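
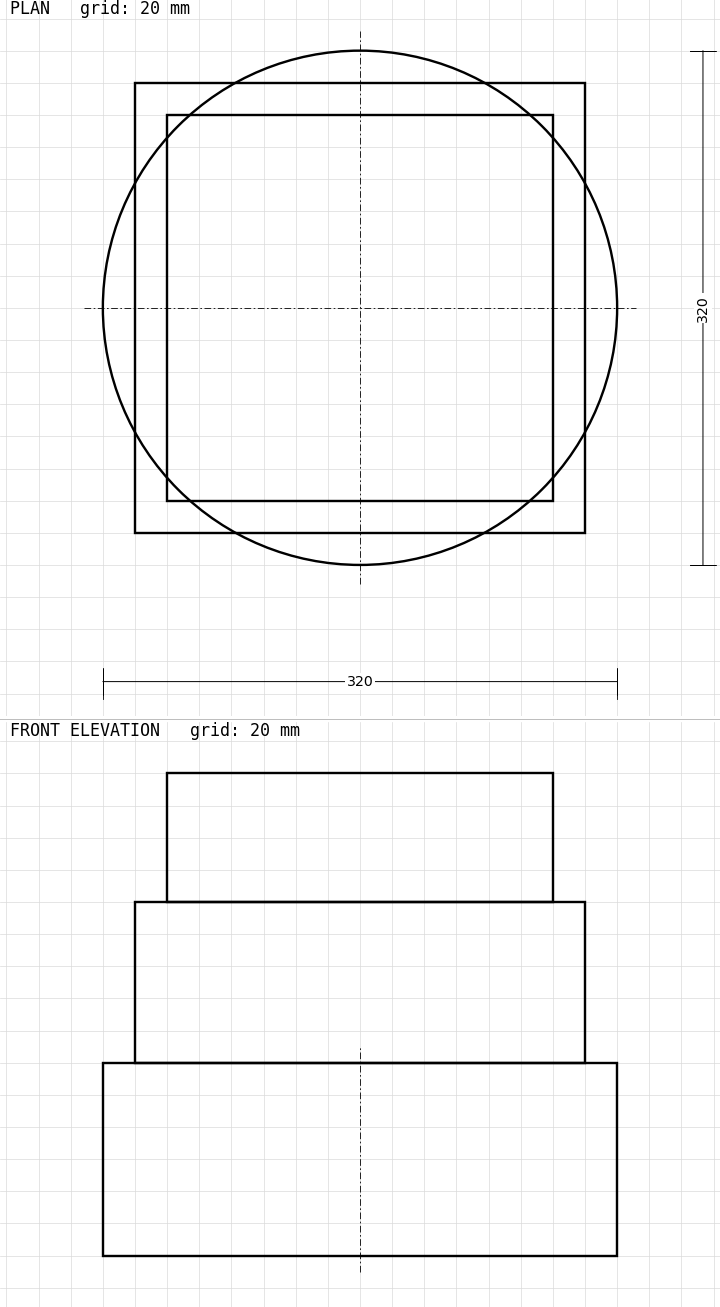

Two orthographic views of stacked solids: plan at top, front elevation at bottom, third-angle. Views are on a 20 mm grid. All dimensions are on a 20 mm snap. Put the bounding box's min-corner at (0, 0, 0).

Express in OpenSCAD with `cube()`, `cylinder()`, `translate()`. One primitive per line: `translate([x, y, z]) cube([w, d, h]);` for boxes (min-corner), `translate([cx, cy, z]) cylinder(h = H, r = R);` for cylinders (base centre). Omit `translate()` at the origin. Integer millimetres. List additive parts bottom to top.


translate([160, 160, 0]) cylinder(h = 120, r = 160);
translate([20, 20, 120]) cube([280, 280, 100]);
translate([40, 40, 220]) cube([240, 240, 80]);


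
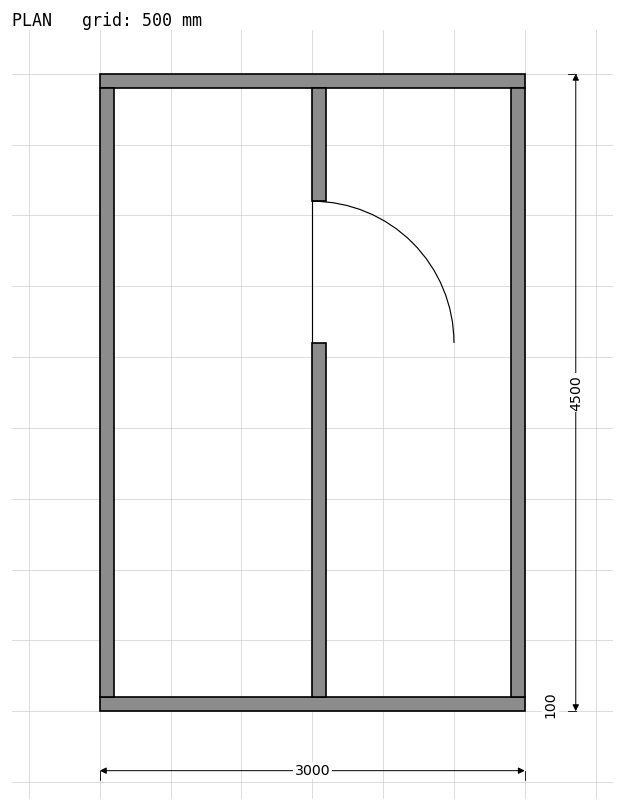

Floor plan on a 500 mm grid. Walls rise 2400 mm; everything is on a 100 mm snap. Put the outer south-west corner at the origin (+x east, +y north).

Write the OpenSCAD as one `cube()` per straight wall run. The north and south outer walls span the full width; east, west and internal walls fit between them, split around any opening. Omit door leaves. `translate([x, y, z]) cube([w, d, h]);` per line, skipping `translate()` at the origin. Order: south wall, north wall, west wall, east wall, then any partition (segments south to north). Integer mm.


cube([3000, 100, 2400]);
translate([0, 4400, 0]) cube([3000, 100, 2400]);
translate([0, 100, 0]) cube([100, 4300, 2400]);
translate([2900, 100, 0]) cube([100, 4300, 2400]);
translate([1500, 100, 0]) cube([100, 2500, 2400]);
translate([1500, 3600, 0]) cube([100, 800, 2400]);


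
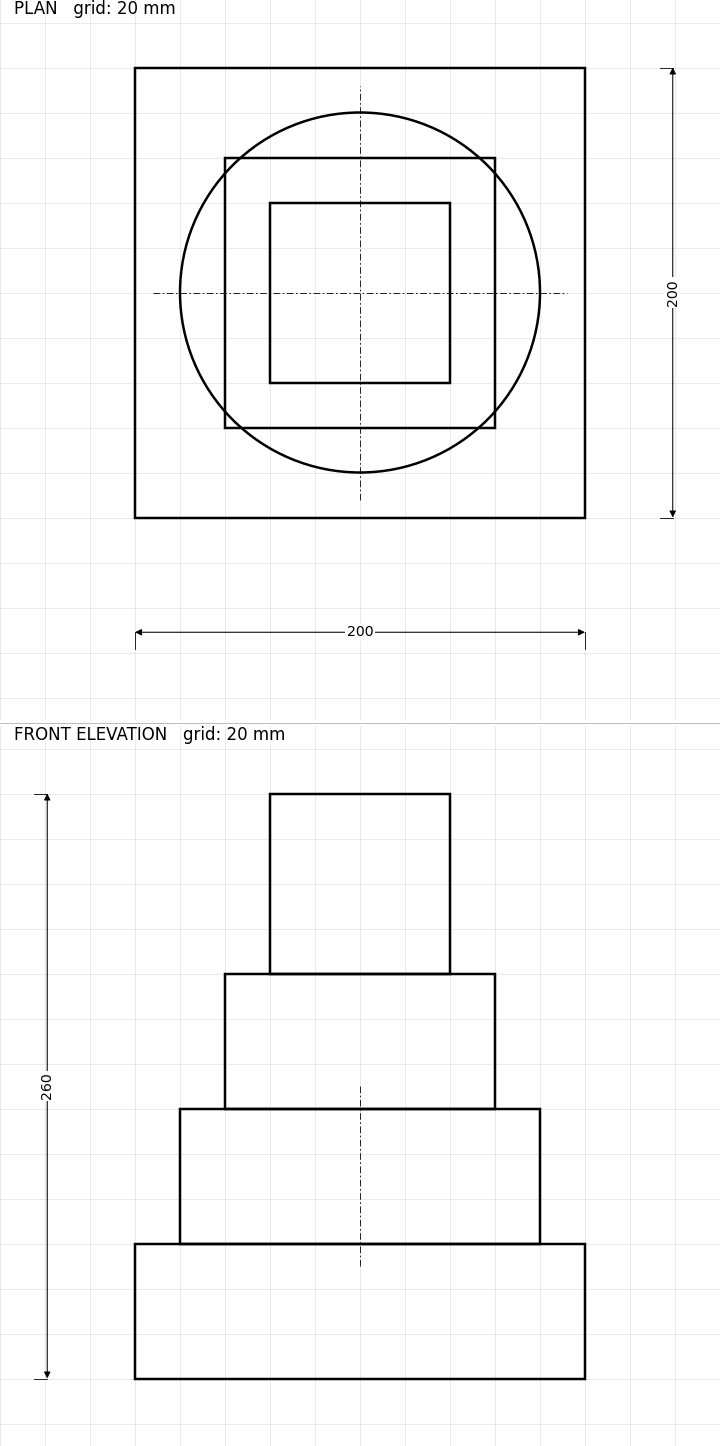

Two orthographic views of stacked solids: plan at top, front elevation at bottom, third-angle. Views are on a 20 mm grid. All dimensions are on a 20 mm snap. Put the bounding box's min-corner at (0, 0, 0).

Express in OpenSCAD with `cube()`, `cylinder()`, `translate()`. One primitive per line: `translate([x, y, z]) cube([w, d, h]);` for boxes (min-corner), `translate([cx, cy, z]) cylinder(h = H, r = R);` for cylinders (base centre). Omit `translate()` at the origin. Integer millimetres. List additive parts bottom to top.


cube([200, 200, 60]);
translate([100, 100, 60]) cylinder(h = 60, r = 80);
translate([40, 40, 120]) cube([120, 120, 60]);
translate([60, 60, 180]) cube([80, 80, 80]);


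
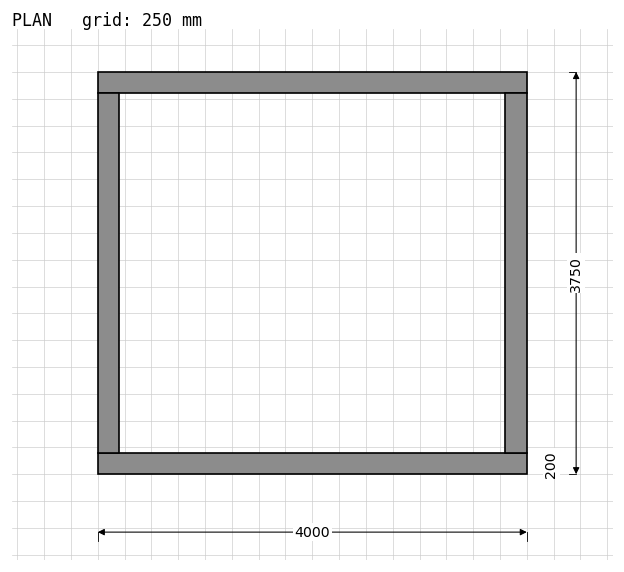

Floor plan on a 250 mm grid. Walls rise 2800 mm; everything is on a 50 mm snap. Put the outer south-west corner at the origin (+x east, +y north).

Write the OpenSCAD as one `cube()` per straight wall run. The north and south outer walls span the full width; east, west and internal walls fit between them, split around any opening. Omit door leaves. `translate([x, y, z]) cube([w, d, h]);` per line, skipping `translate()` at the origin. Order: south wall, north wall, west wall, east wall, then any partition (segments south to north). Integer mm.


cube([4000, 200, 2800]);
translate([0, 3550, 0]) cube([4000, 200, 2800]);
translate([0, 200, 0]) cube([200, 3350, 2800]);
translate([3800, 200, 0]) cube([200, 3350, 2800]);


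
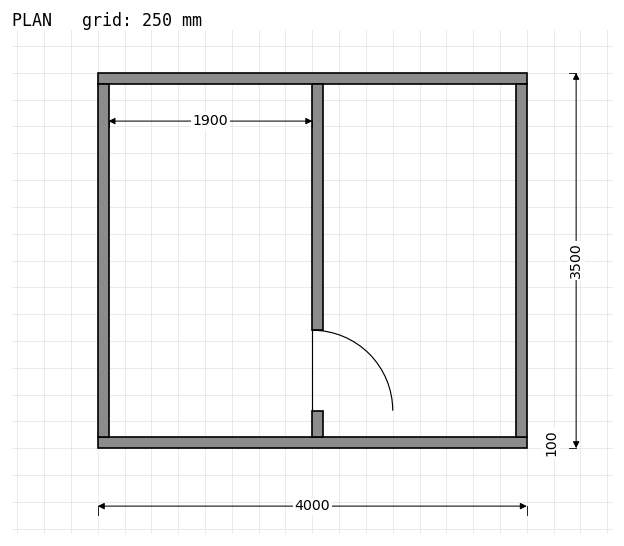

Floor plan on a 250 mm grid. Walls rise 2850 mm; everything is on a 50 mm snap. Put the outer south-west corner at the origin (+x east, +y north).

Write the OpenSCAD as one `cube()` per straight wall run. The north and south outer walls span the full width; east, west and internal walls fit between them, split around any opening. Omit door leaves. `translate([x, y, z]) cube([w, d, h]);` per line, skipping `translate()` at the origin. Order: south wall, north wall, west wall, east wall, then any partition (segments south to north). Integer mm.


cube([4000, 100, 2850]);
translate([0, 3400, 0]) cube([4000, 100, 2850]);
translate([0, 100, 0]) cube([100, 3300, 2850]);
translate([3900, 100, 0]) cube([100, 3300, 2850]);
translate([2000, 100, 0]) cube([100, 250, 2850]);
translate([2000, 1100, 0]) cube([100, 2300, 2850]);


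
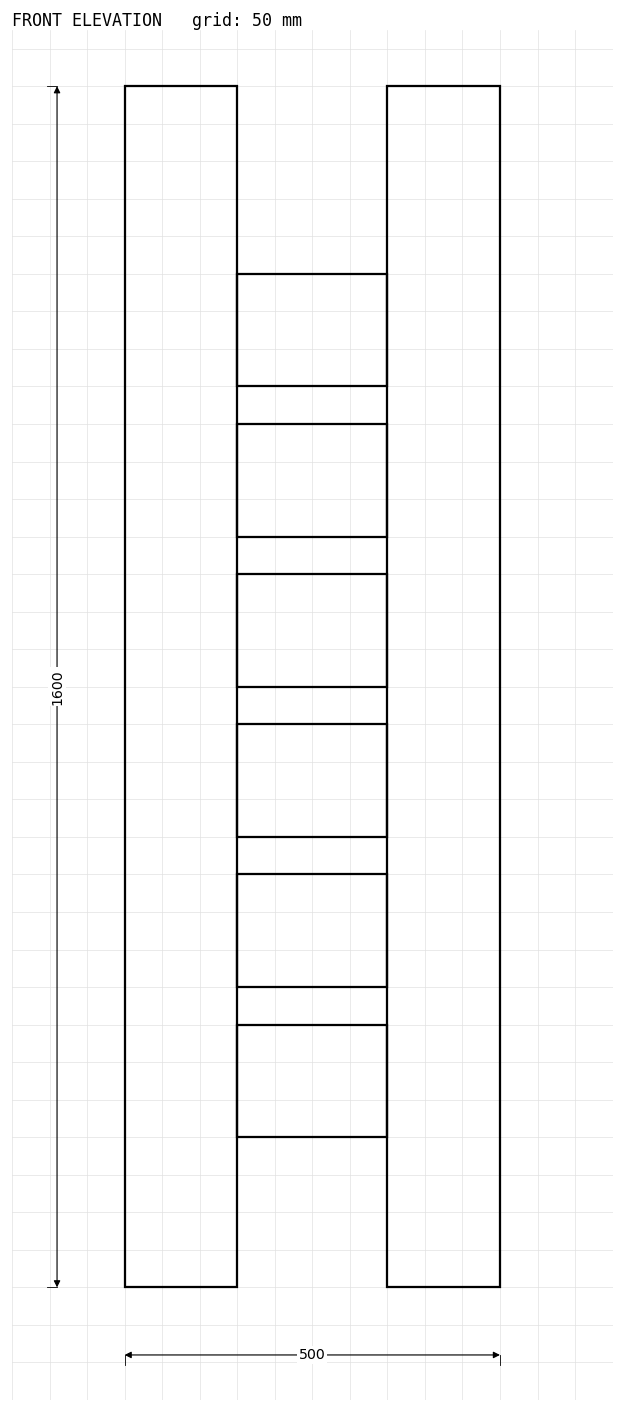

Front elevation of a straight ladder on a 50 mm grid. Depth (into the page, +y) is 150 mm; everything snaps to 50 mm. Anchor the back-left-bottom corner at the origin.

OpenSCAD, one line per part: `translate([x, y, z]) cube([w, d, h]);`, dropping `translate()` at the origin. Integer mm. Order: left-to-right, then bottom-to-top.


cube([150, 150, 1600]);
translate([150, 0, 200]) cube([200, 150, 150]);
translate([150, 0, 400]) cube([200, 150, 150]);
translate([150, 0, 600]) cube([200, 150, 150]);
translate([150, 0, 800]) cube([200, 150, 150]);
translate([150, 0, 1000]) cube([200, 150, 150]);
translate([150, 0, 1200]) cube([200, 150, 150]);
translate([350, 0, 0]) cube([150, 150, 1600]);


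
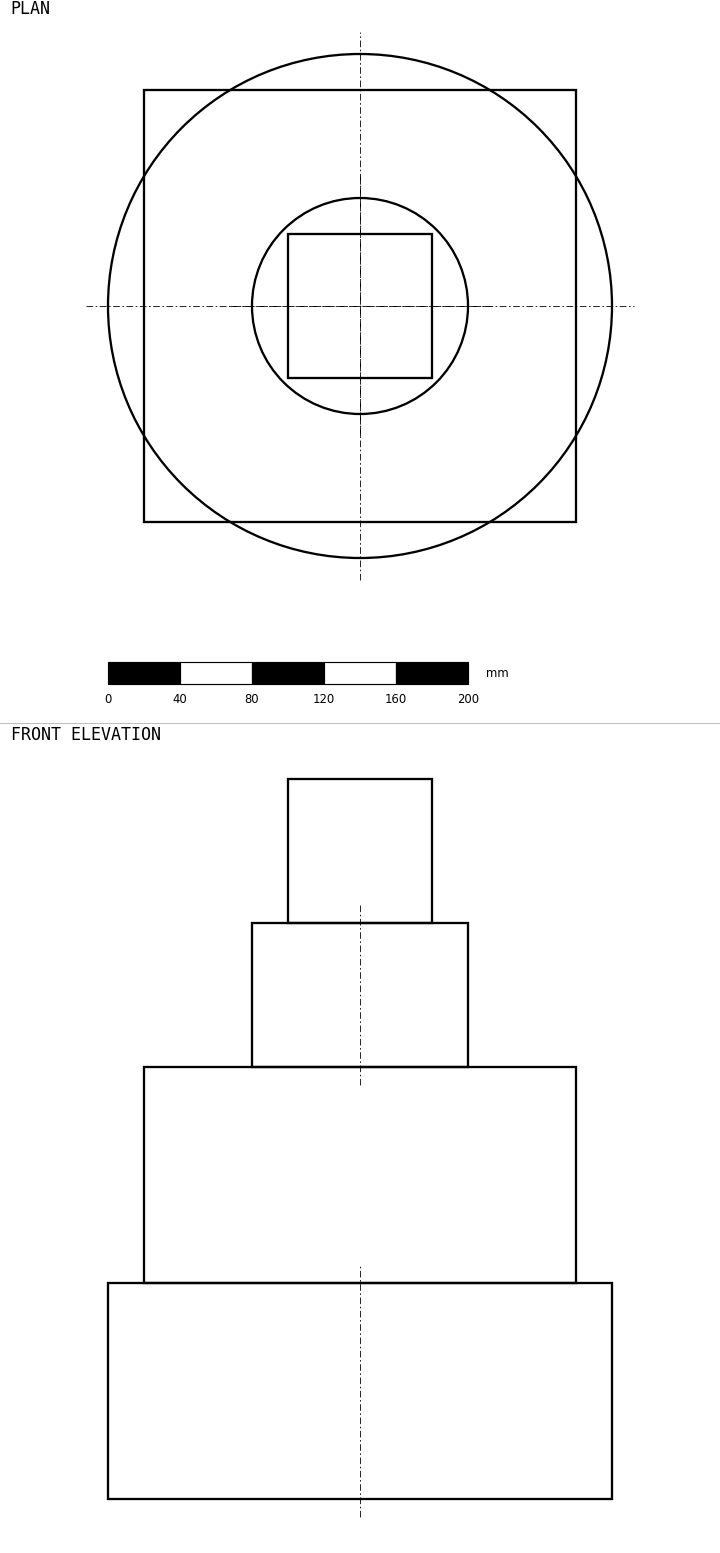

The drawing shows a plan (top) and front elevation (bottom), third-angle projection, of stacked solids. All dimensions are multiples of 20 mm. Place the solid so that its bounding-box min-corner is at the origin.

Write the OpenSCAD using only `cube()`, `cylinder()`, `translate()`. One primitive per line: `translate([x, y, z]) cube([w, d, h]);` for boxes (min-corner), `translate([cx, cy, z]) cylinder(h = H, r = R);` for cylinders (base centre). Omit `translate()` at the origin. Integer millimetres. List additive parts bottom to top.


translate([140, 140, 0]) cylinder(h = 120, r = 140);
translate([20, 20, 120]) cube([240, 240, 120]);
translate([140, 140, 240]) cylinder(h = 80, r = 60);
translate([100, 100, 320]) cube([80, 80, 80]);


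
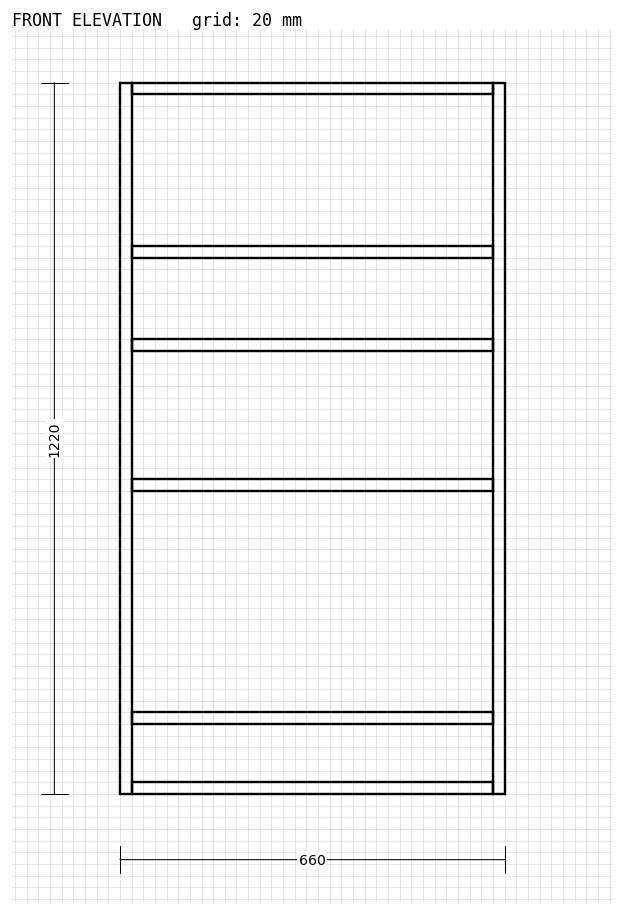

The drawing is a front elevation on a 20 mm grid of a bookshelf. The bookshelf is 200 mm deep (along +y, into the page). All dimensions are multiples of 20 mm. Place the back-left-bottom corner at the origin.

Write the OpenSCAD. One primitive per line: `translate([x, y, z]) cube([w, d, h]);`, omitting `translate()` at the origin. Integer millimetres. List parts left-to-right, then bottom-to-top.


cube([20, 200, 1220]);
translate([20, 0, 0]) cube([620, 200, 20]);
translate([20, 0, 120]) cube([620, 200, 20]);
translate([20, 0, 520]) cube([620, 200, 20]);
translate([20, 0, 760]) cube([620, 200, 20]);
translate([20, 0, 920]) cube([620, 200, 20]);
translate([20, 0, 1200]) cube([620, 200, 20]);
translate([640, 0, 0]) cube([20, 200, 1220]);


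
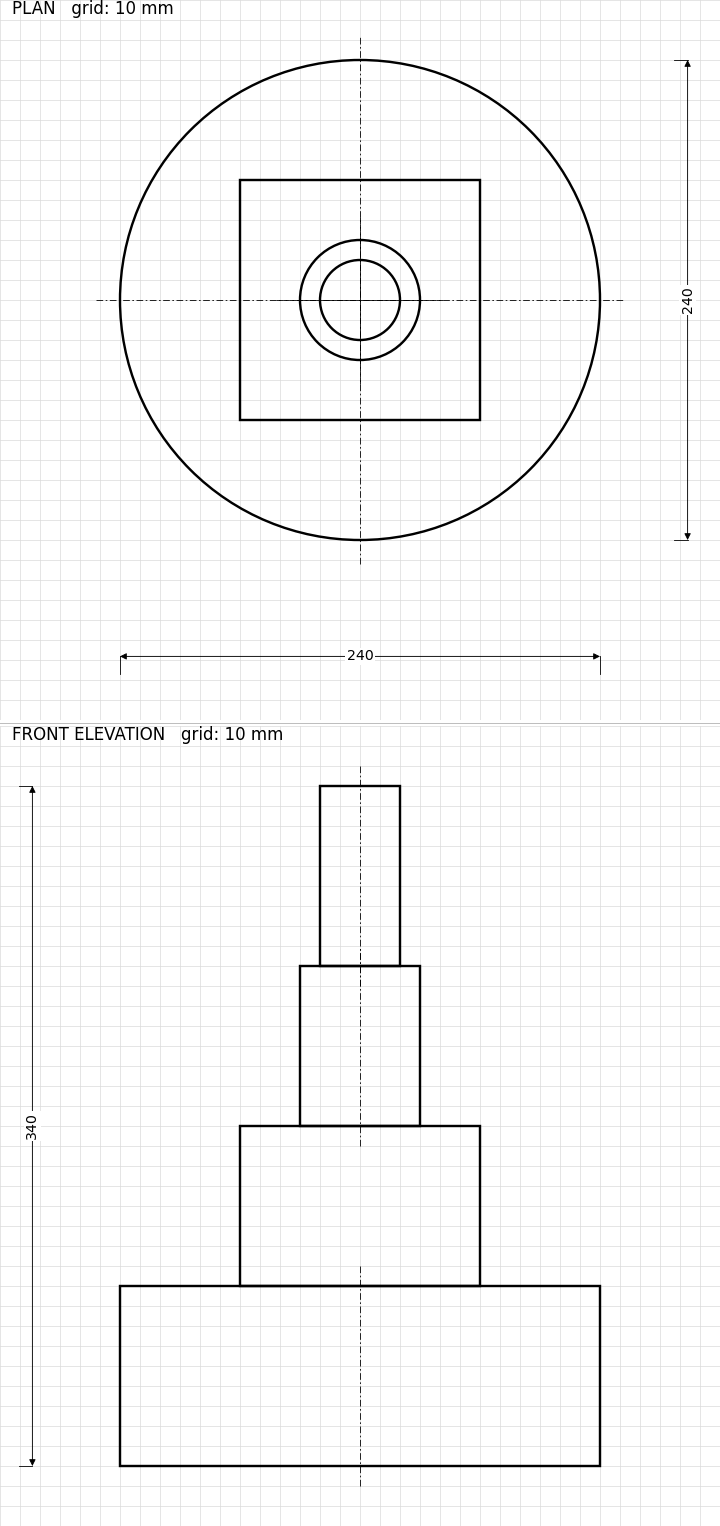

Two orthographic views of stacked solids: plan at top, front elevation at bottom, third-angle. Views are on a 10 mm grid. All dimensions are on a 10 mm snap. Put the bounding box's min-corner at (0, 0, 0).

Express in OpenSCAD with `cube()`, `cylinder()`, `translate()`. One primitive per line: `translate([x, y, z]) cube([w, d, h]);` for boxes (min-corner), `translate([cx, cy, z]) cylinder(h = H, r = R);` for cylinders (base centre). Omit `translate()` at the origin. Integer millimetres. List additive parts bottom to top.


translate([120, 120, 0]) cylinder(h = 90, r = 120);
translate([60, 60, 90]) cube([120, 120, 80]);
translate([120, 120, 170]) cylinder(h = 80, r = 30);
translate([120, 120, 250]) cylinder(h = 90, r = 20);


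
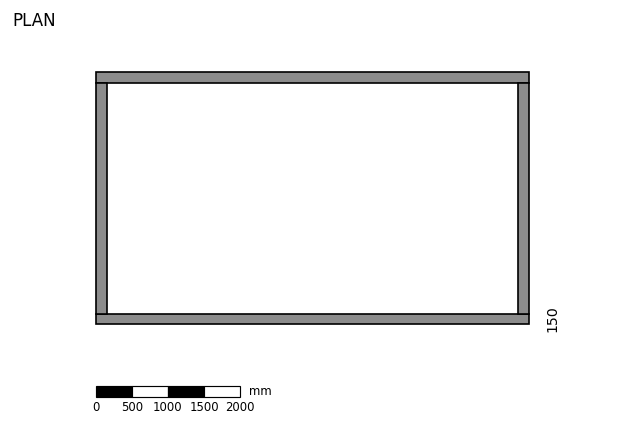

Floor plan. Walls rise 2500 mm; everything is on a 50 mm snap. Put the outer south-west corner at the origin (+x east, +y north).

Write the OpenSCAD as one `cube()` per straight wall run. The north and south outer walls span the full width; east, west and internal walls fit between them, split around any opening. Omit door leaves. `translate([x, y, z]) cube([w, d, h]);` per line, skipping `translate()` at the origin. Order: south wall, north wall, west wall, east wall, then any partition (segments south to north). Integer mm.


cube([6000, 150, 2500]);
translate([0, 3350, 0]) cube([6000, 150, 2500]);
translate([0, 150, 0]) cube([150, 3200, 2500]);
translate([5850, 150, 0]) cube([150, 3200, 2500]);


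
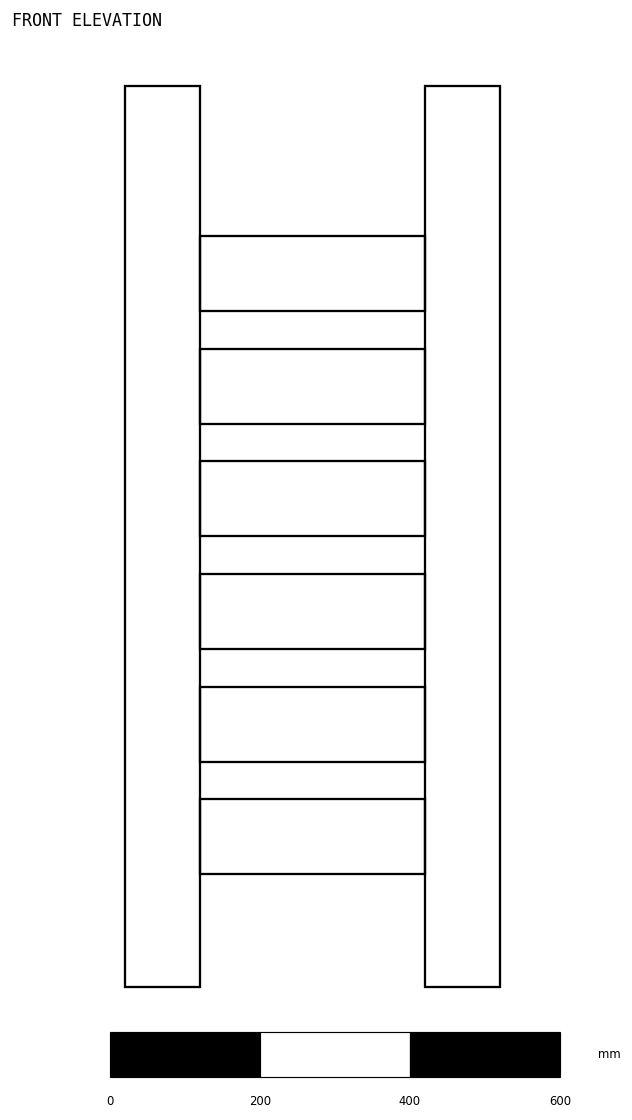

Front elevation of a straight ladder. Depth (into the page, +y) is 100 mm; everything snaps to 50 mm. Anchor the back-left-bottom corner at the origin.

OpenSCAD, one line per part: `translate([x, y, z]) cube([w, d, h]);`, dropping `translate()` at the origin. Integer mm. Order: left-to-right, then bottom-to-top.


cube([100, 100, 1200]);
translate([100, 0, 150]) cube([300, 100, 100]);
translate([100, 0, 300]) cube([300, 100, 100]);
translate([100, 0, 450]) cube([300, 100, 100]);
translate([100, 0, 600]) cube([300, 100, 100]);
translate([100, 0, 750]) cube([300, 100, 100]);
translate([100, 0, 900]) cube([300, 100, 100]);
translate([400, 0, 0]) cube([100, 100, 1200]);


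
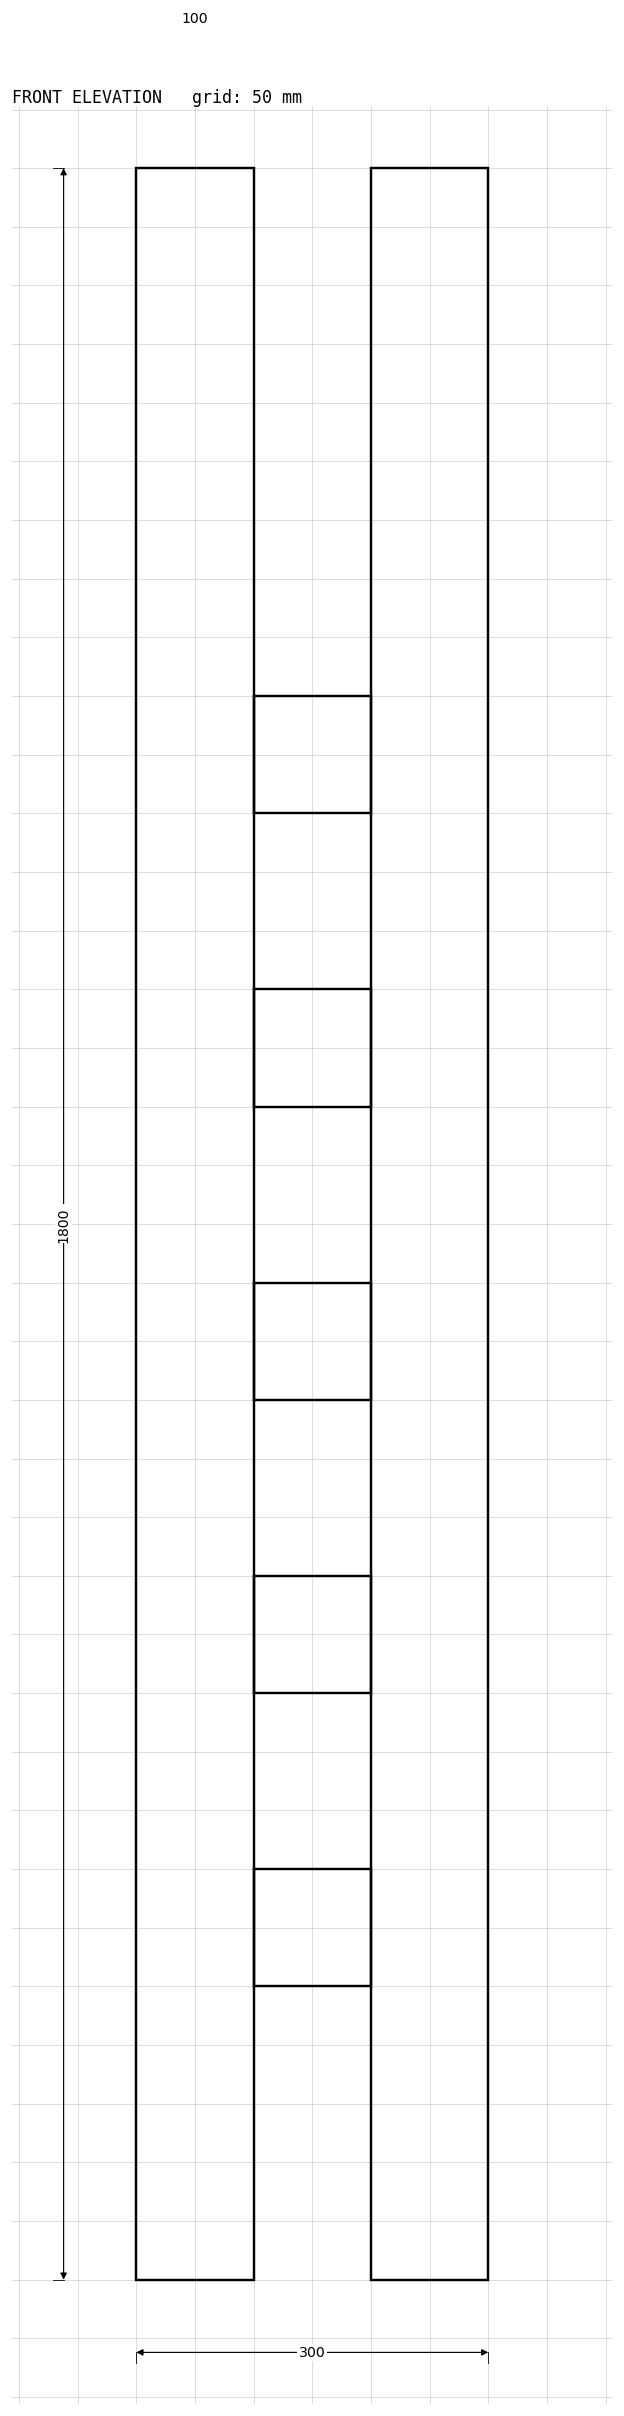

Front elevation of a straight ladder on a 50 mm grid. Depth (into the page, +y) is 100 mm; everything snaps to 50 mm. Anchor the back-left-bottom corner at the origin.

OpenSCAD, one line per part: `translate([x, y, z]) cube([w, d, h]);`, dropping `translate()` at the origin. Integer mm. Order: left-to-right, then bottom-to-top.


cube([100, 100, 1800]);
translate([100, 0, 250]) cube([100, 100, 100]);
translate([100, 0, 500]) cube([100, 100, 100]);
translate([100, 0, 750]) cube([100, 100, 100]);
translate([100, 0, 1000]) cube([100, 100, 100]);
translate([100, 0, 1250]) cube([100, 100, 100]);
translate([200, 0, 0]) cube([100, 100, 1800]);


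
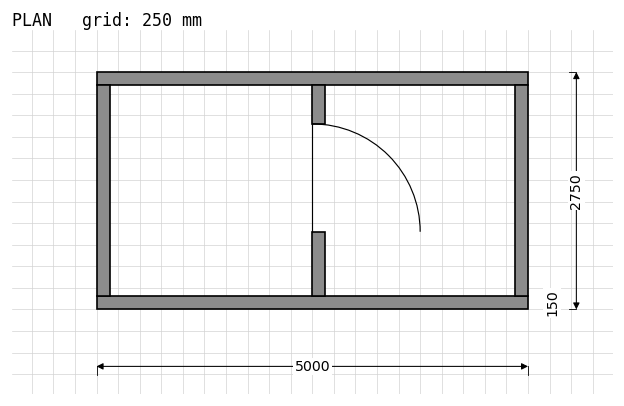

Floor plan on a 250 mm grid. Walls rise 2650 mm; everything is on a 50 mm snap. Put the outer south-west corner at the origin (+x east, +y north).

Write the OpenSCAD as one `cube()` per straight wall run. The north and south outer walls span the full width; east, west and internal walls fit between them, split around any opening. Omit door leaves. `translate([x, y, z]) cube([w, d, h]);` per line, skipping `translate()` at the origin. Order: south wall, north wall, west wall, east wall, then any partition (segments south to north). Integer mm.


cube([5000, 150, 2650]);
translate([0, 2600, 0]) cube([5000, 150, 2650]);
translate([0, 150, 0]) cube([150, 2450, 2650]);
translate([4850, 150, 0]) cube([150, 2450, 2650]);
translate([2500, 150, 0]) cube([150, 750, 2650]);
translate([2500, 2150, 0]) cube([150, 450, 2650]);


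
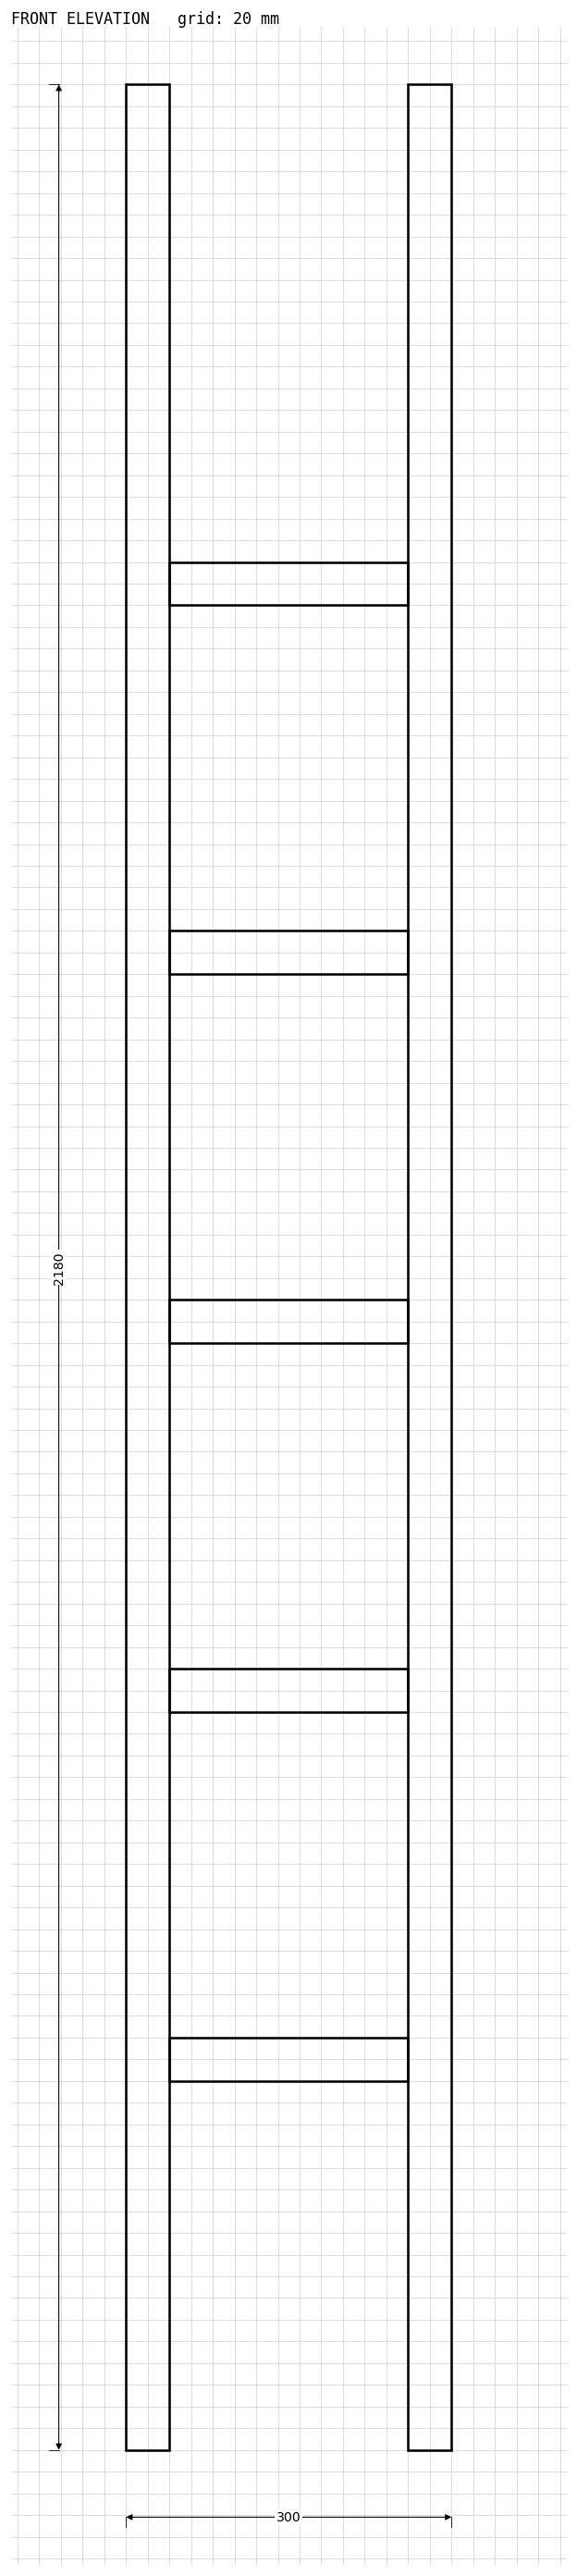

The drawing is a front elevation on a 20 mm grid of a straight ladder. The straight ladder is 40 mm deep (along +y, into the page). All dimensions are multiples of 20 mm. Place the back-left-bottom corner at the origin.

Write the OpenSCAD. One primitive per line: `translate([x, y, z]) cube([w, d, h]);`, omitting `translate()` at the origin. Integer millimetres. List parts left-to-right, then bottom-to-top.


cube([40, 40, 2180]);
translate([40, 0, 340]) cube([220, 40, 40]);
translate([40, 0, 680]) cube([220, 40, 40]);
translate([40, 0, 1020]) cube([220, 40, 40]);
translate([40, 0, 1360]) cube([220, 40, 40]);
translate([40, 0, 1700]) cube([220, 40, 40]);
translate([260, 0, 0]) cube([40, 40, 2180]);


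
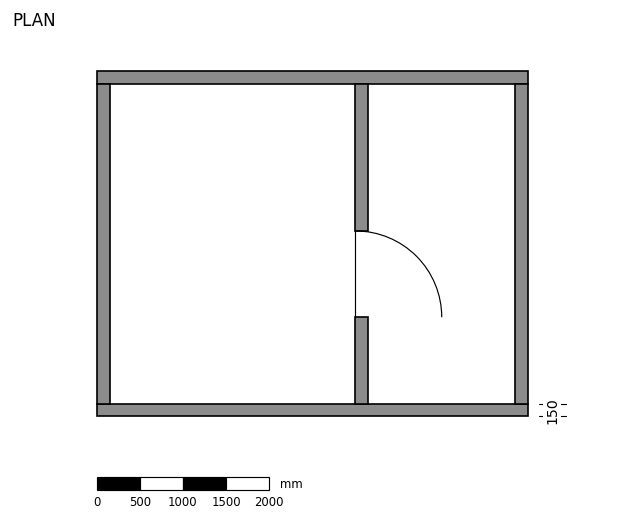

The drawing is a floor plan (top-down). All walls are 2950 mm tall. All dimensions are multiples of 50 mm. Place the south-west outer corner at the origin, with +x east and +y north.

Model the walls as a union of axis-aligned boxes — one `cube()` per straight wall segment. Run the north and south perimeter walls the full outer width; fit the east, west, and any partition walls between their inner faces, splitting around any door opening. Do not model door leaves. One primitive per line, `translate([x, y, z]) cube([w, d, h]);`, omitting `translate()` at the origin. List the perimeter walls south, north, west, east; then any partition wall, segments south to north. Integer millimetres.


cube([5000, 150, 2950]);
translate([0, 3850, 0]) cube([5000, 150, 2950]);
translate([0, 150, 0]) cube([150, 3700, 2950]);
translate([4850, 150, 0]) cube([150, 3700, 2950]);
translate([3000, 150, 0]) cube([150, 1000, 2950]);
translate([3000, 2150, 0]) cube([150, 1700, 2950]);


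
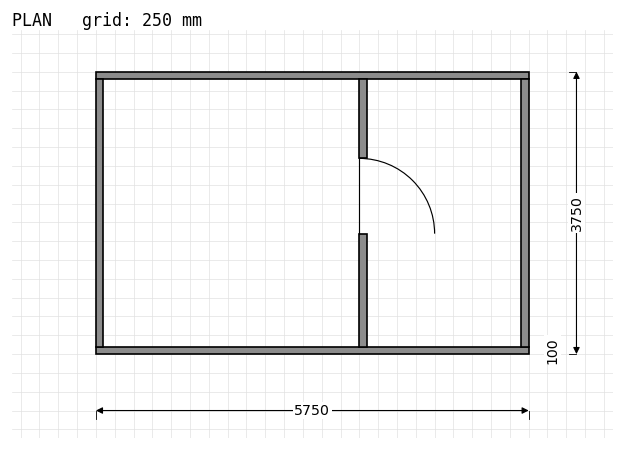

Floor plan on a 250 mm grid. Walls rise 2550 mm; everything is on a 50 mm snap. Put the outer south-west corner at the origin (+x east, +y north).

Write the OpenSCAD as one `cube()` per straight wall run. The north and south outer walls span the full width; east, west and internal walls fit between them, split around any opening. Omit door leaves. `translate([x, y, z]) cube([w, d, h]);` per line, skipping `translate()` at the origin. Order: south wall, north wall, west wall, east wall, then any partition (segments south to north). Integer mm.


cube([5750, 100, 2550]);
translate([0, 3650, 0]) cube([5750, 100, 2550]);
translate([0, 100, 0]) cube([100, 3550, 2550]);
translate([5650, 100, 0]) cube([100, 3550, 2550]);
translate([3500, 100, 0]) cube([100, 1500, 2550]);
translate([3500, 2600, 0]) cube([100, 1050, 2550]);


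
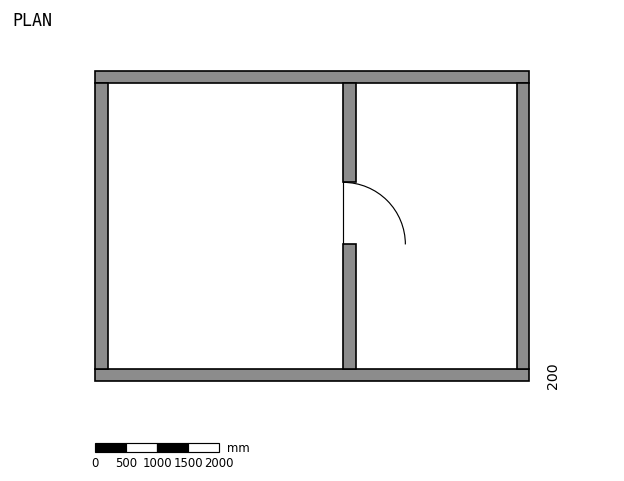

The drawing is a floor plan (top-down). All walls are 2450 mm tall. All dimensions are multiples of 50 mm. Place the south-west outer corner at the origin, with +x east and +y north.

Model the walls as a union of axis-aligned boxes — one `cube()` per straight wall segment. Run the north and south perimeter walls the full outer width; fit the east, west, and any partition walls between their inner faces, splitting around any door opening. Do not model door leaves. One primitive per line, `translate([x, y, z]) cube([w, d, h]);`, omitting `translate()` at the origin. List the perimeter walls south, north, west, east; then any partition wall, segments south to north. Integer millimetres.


cube([7000, 200, 2450]);
translate([0, 4800, 0]) cube([7000, 200, 2450]);
translate([0, 200, 0]) cube([200, 4600, 2450]);
translate([6800, 200, 0]) cube([200, 4600, 2450]);
translate([4000, 200, 0]) cube([200, 2000, 2450]);
translate([4000, 3200, 0]) cube([200, 1600, 2450]);


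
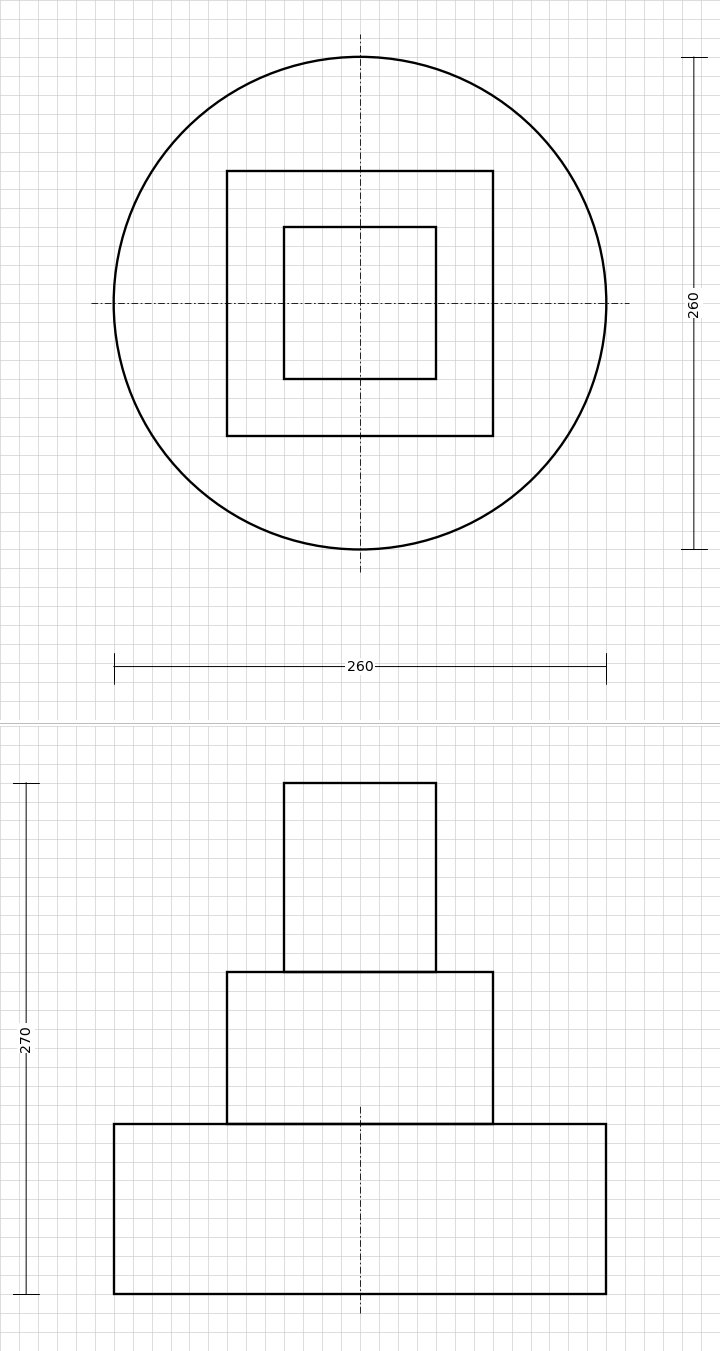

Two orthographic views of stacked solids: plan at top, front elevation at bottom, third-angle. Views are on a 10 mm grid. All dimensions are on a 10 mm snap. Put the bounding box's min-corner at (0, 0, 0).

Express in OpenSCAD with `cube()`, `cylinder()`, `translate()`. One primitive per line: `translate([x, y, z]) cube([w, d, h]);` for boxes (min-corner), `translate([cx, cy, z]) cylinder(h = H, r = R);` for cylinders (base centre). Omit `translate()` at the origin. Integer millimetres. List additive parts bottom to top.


translate([130, 130, 0]) cylinder(h = 90, r = 130);
translate([60, 60, 90]) cube([140, 140, 80]);
translate([90, 90, 170]) cube([80, 80, 100]);


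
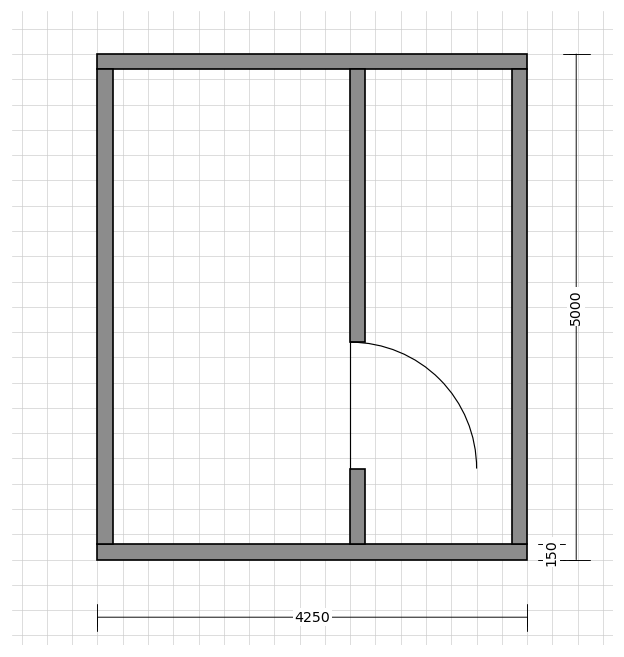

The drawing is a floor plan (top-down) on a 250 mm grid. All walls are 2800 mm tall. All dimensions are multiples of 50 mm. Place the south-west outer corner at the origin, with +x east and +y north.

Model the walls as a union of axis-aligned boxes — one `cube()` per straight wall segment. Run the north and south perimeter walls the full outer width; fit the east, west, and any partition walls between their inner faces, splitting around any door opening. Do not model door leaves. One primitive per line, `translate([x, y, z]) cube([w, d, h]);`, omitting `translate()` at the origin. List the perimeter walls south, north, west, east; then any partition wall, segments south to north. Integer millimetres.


cube([4250, 150, 2800]);
translate([0, 4850, 0]) cube([4250, 150, 2800]);
translate([0, 150, 0]) cube([150, 4700, 2800]);
translate([4100, 150, 0]) cube([150, 4700, 2800]);
translate([2500, 150, 0]) cube([150, 750, 2800]);
translate([2500, 2150, 0]) cube([150, 2700, 2800]);


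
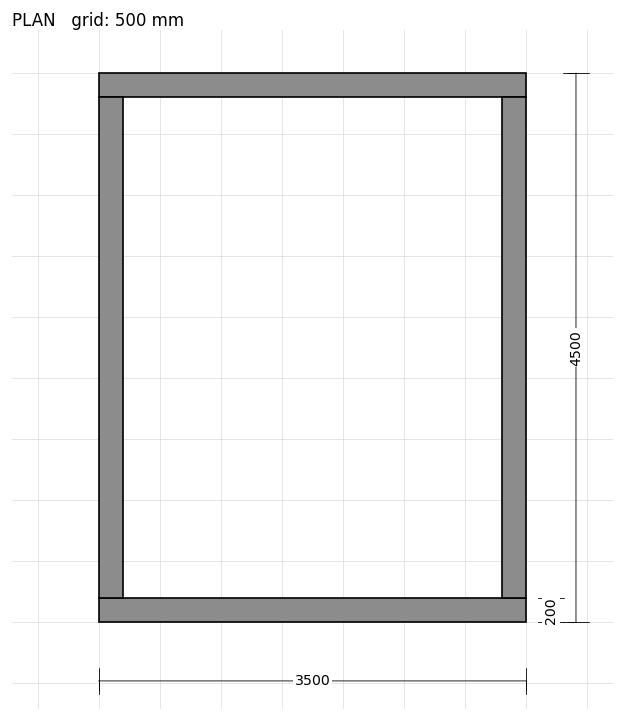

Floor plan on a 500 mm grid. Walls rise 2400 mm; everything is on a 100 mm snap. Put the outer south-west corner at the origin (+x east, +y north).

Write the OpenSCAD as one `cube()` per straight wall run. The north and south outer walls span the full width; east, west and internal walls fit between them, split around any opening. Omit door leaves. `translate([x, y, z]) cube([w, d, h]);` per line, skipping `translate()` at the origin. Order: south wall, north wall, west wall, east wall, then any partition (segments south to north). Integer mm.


cube([3500, 200, 2400]);
translate([0, 4300, 0]) cube([3500, 200, 2400]);
translate([0, 200, 0]) cube([200, 4100, 2400]);
translate([3300, 200, 0]) cube([200, 4100, 2400]);


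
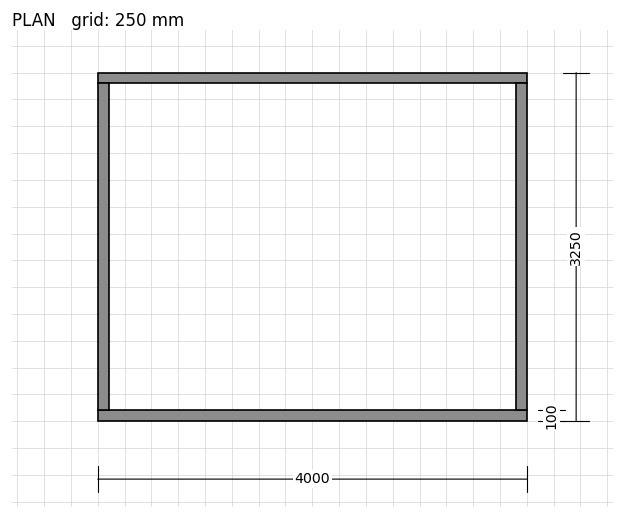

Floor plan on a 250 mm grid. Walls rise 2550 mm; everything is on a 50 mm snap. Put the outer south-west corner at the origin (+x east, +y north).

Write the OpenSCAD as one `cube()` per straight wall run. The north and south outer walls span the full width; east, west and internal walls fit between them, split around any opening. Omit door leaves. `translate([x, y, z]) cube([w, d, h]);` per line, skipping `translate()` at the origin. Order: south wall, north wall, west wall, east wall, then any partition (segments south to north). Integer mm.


cube([4000, 100, 2550]);
translate([0, 3150, 0]) cube([4000, 100, 2550]);
translate([0, 100, 0]) cube([100, 3050, 2550]);
translate([3900, 100, 0]) cube([100, 3050, 2550]);


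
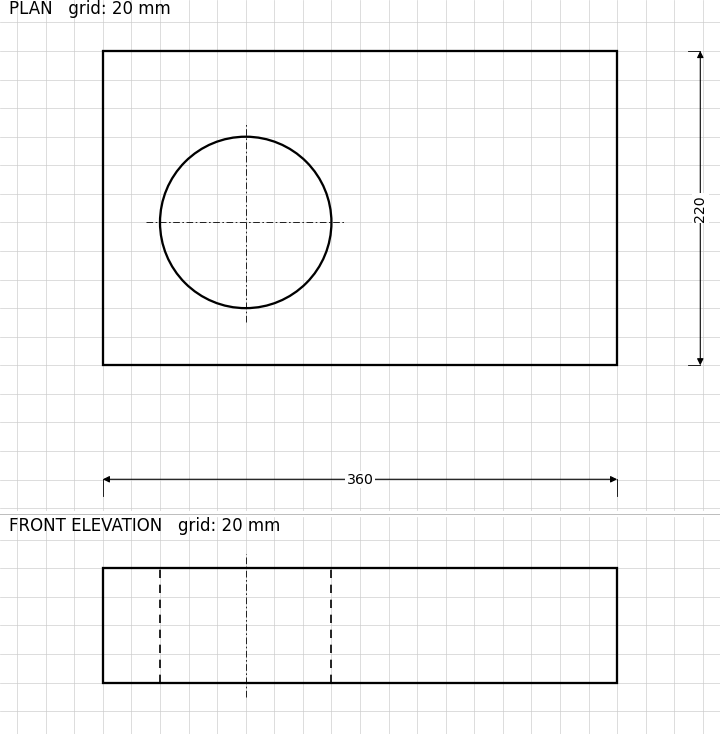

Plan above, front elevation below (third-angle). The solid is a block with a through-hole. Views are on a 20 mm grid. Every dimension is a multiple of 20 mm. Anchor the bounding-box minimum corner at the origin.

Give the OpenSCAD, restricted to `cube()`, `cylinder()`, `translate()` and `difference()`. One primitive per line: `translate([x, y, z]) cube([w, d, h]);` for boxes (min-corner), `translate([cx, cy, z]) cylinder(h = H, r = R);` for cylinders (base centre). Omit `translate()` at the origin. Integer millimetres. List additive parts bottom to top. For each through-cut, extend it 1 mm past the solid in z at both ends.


difference() {
  cube([360, 220, 80]);
  translate([100, 100, -1]) cylinder(h = 82, r = 60);
}


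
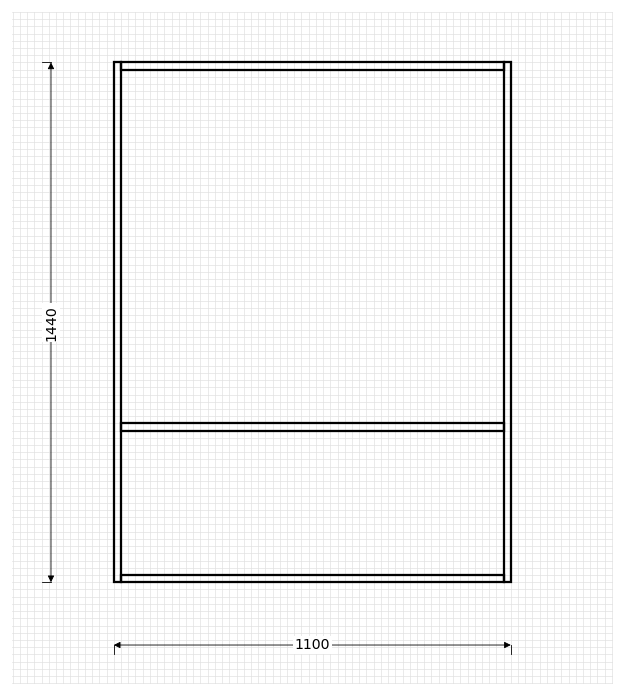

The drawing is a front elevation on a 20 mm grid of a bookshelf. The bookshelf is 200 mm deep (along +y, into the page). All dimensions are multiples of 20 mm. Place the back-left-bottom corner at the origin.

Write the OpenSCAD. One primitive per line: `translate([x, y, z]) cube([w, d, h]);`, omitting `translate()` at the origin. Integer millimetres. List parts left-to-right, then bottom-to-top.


cube([20, 200, 1440]);
translate([20, 0, 0]) cube([1060, 200, 20]);
translate([20, 0, 420]) cube([1060, 200, 20]);
translate([20, 0, 1420]) cube([1060, 200, 20]);
translate([1080, 0, 0]) cube([20, 200, 1440]);


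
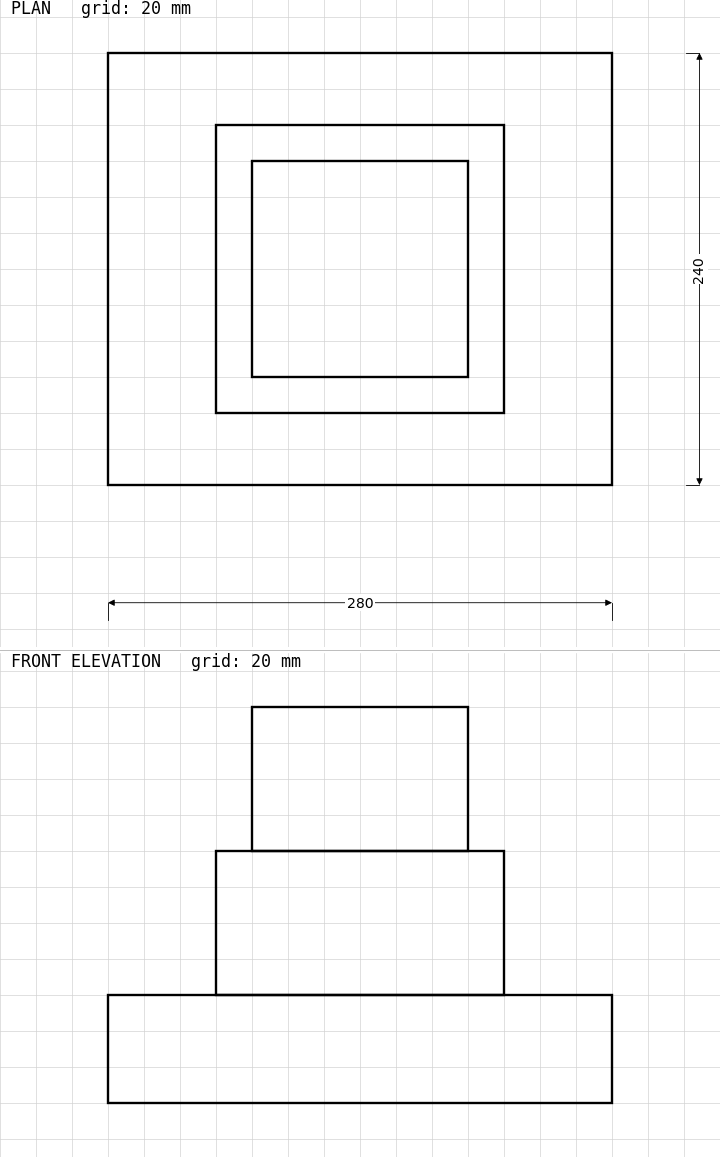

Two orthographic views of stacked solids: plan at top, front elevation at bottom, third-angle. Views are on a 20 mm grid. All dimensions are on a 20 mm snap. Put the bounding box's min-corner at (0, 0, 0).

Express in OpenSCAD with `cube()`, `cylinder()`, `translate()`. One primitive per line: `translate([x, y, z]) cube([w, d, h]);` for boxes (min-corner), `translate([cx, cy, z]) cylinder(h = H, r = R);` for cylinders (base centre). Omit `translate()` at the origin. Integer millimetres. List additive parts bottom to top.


cube([280, 240, 60]);
translate([60, 40, 60]) cube([160, 160, 80]);
translate([80, 60, 140]) cube([120, 120, 80]);


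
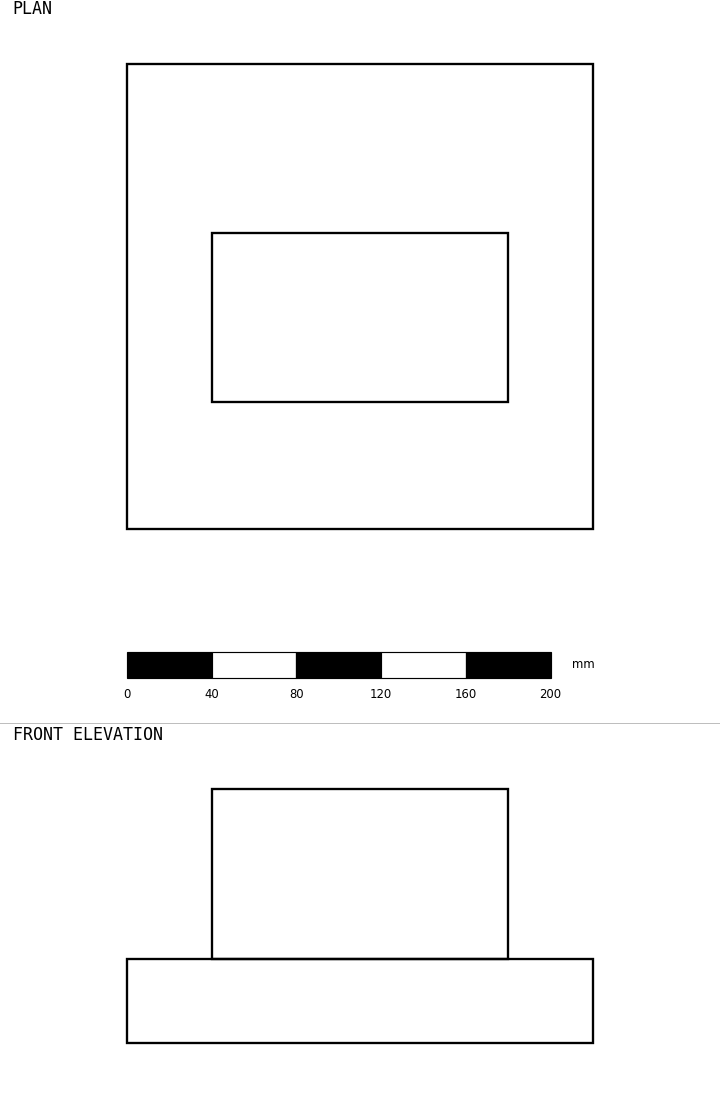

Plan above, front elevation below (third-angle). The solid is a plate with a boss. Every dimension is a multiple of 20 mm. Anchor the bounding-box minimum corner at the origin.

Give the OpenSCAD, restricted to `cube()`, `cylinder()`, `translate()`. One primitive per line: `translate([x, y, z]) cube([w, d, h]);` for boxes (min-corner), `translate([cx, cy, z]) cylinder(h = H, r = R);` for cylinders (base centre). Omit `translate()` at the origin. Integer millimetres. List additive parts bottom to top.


cube([220, 220, 40]);
translate([40, 60, 40]) cube([140, 80, 80]);


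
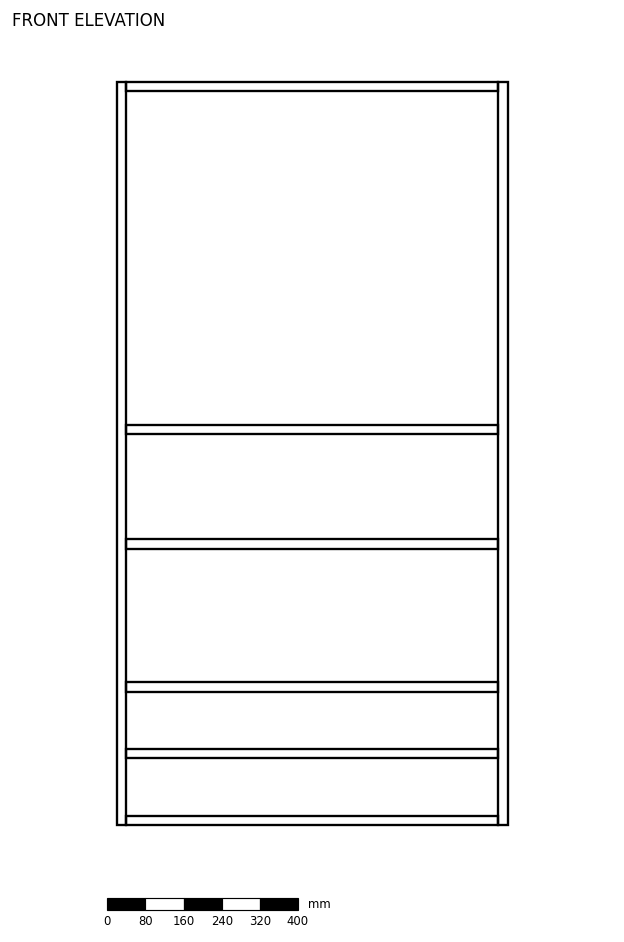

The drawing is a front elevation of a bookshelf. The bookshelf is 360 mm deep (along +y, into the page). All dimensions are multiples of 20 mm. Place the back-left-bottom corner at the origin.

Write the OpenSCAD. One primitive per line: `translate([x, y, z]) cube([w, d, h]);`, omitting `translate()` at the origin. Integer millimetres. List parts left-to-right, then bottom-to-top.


cube([20, 360, 1560]);
translate([20, 0, 0]) cube([780, 360, 20]);
translate([20, 0, 140]) cube([780, 360, 20]);
translate([20, 0, 280]) cube([780, 360, 20]);
translate([20, 0, 580]) cube([780, 360, 20]);
translate([20, 0, 820]) cube([780, 360, 20]);
translate([20, 0, 1540]) cube([780, 360, 20]);
translate([800, 0, 0]) cube([20, 360, 1560]);


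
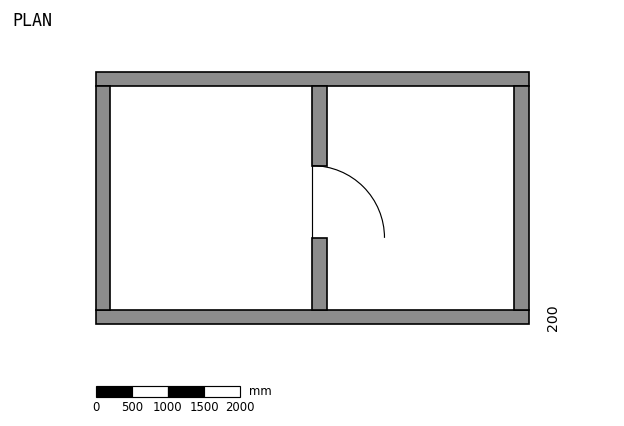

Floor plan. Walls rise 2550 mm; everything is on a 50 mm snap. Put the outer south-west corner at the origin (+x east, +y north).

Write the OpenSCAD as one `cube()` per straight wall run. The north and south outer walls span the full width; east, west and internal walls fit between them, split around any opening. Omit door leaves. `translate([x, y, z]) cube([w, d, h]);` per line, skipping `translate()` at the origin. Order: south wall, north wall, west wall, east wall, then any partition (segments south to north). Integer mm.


cube([6000, 200, 2550]);
translate([0, 3300, 0]) cube([6000, 200, 2550]);
translate([0, 200, 0]) cube([200, 3100, 2550]);
translate([5800, 200, 0]) cube([200, 3100, 2550]);
translate([3000, 200, 0]) cube([200, 1000, 2550]);
translate([3000, 2200, 0]) cube([200, 1100, 2550]);


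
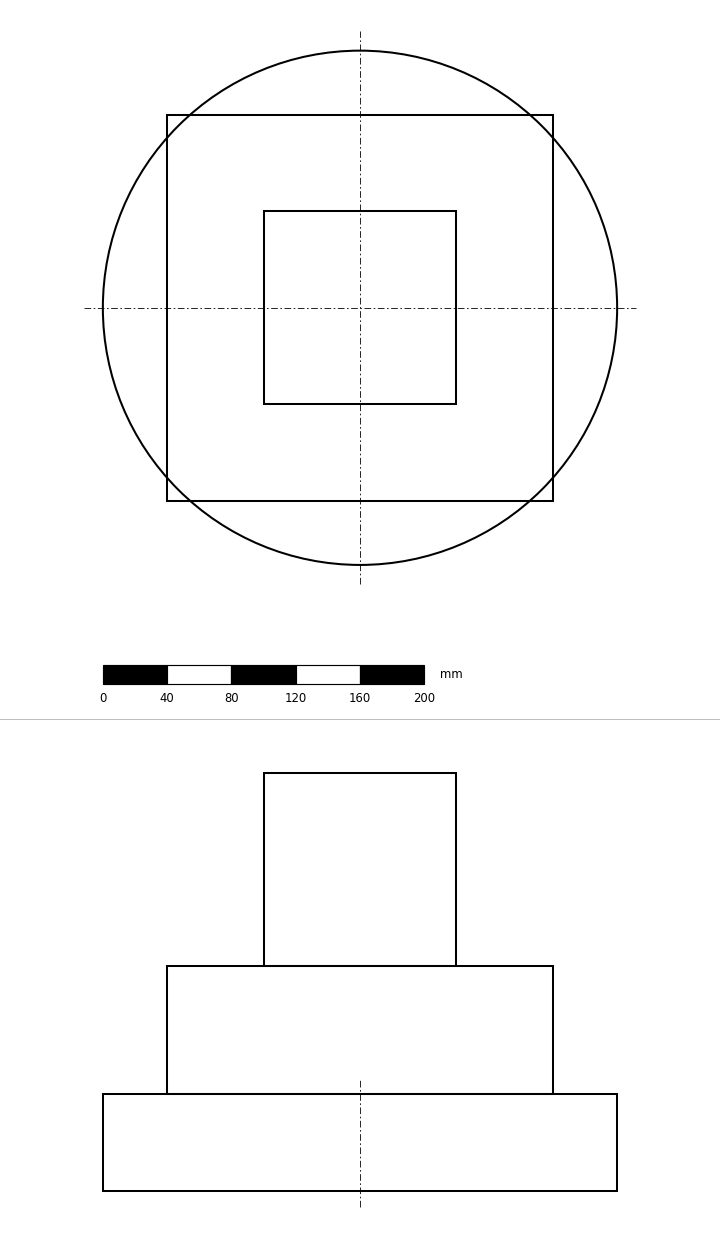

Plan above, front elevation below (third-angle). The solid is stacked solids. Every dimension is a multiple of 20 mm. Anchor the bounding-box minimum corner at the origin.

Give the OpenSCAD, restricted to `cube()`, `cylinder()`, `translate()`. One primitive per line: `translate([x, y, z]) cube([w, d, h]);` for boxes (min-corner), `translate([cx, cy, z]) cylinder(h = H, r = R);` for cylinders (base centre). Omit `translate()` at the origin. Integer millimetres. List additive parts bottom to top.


translate([160, 160, 0]) cylinder(h = 60, r = 160);
translate([40, 40, 60]) cube([240, 240, 80]);
translate([100, 100, 140]) cube([120, 120, 120]);


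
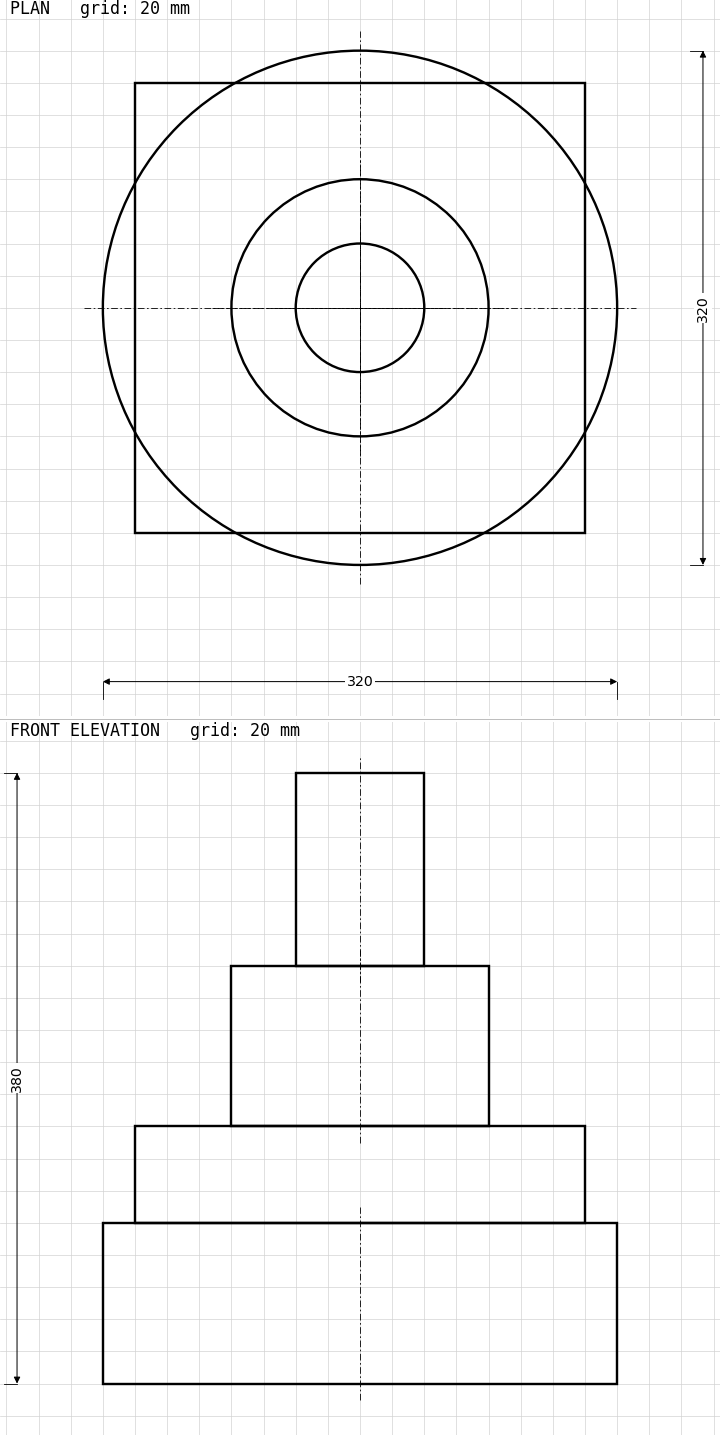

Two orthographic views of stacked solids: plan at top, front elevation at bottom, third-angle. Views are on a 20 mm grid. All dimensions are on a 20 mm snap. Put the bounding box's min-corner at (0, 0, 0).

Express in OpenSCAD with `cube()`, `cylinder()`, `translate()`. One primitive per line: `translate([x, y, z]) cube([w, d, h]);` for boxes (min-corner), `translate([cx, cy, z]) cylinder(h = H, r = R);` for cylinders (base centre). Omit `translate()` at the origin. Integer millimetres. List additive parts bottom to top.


translate([160, 160, 0]) cylinder(h = 100, r = 160);
translate([20, 20, 100]) cube([280, 280, 60]);
translate([160, 160, 160]) cylinder(h = 100, r = 80);
translate([160, 160, 260]) cylinder(h = 120, r = 40);


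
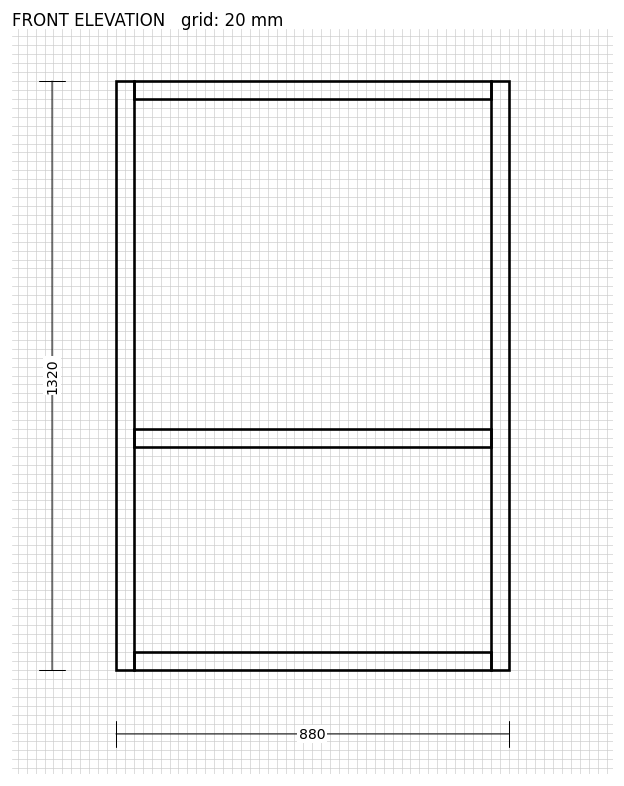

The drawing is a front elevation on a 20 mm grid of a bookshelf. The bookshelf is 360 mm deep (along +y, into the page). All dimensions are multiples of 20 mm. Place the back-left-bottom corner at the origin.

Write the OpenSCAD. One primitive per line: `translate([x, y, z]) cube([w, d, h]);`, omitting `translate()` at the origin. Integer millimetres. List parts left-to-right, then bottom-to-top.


cube([40, 360, 1320]);
translate([40, 0, 0]) cube([800, 360, 40]);
translate([40, 0, 500]) cube([800, 360, 40]);
translate([40, 0, 1280]) cube([800, 360, 40]);
translate([840, 0, 0]) cube([40, 360, 1320]);


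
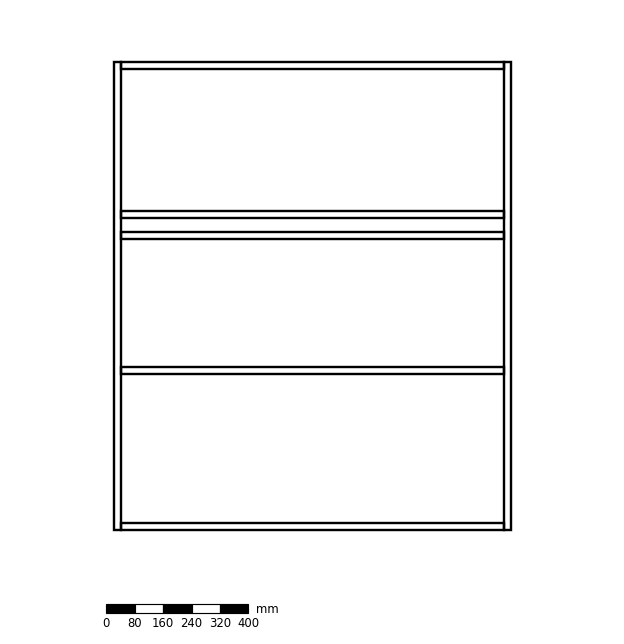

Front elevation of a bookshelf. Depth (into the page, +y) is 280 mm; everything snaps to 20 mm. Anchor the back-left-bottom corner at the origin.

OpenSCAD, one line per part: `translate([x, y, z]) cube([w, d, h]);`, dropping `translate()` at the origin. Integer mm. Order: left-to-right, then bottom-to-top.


cube([20, 280, 1320]);
translate([20, 0, 0]) cube([1080, 280, 20]);
translate([20, 0, 440]) cube([1080, 280, 20]);
translate([20, 0, 820]) cube([1080, 280, 20]);
translate([20, 0, 880]) cube([1080, 280, 20]);
translate([20, 0, 1300]) cube([1080, 280, 20]);
translate([1100, 0, 0]) cube([20, 280, 1320]);


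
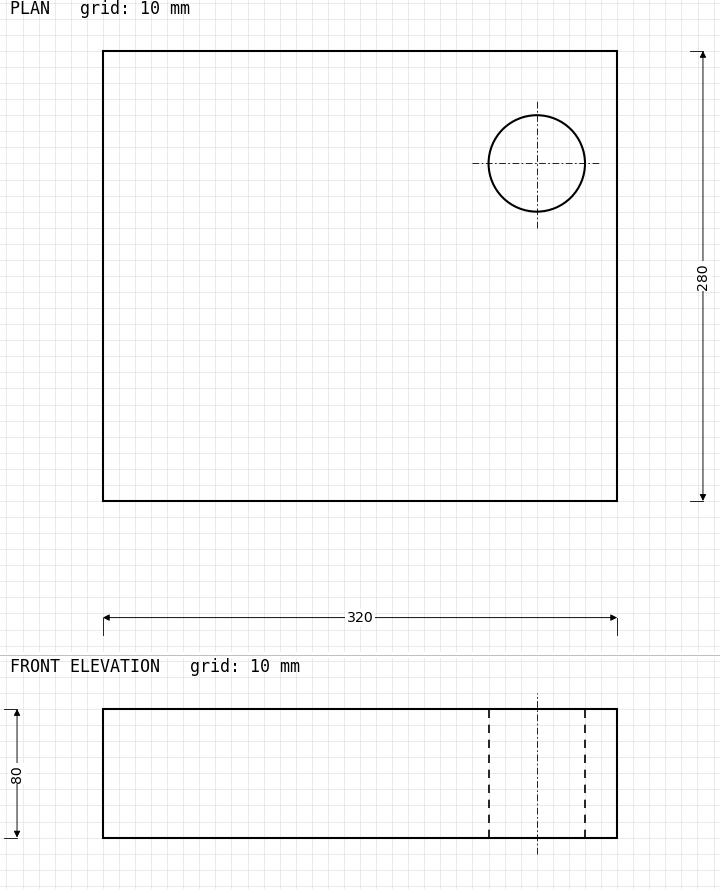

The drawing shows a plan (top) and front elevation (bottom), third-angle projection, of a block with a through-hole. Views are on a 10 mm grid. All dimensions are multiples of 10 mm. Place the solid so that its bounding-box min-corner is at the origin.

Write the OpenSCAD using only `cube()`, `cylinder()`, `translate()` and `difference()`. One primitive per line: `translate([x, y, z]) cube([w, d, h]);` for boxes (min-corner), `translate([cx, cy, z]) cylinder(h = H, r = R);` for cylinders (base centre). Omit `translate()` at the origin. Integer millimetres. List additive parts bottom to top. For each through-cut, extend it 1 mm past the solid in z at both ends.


difference() {
  cube([320, 280, 80]);
  translate([270, 210, -1]) cylinder(h = 82, r = 30);
}


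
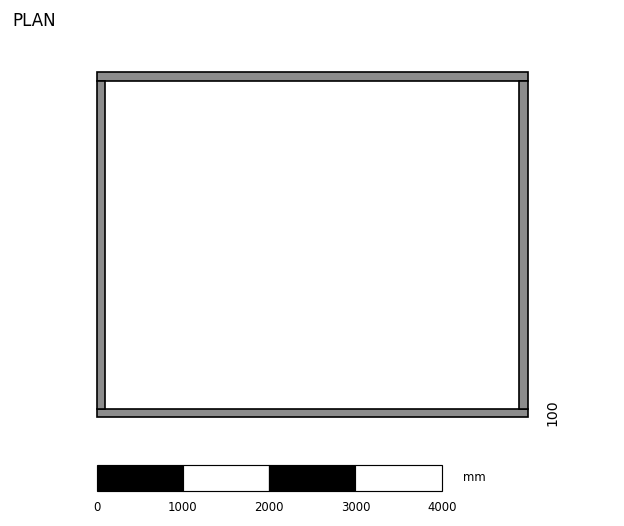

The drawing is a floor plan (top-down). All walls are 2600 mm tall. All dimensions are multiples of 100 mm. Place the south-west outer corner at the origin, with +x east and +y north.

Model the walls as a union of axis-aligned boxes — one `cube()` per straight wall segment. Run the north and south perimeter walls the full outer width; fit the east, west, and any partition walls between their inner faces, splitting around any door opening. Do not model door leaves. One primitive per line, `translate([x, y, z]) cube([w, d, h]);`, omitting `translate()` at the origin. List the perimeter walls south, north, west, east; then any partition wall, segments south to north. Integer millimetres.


cube([5000, 100, 2600]);
translate([0, 3900, 0]) cube([5000, 100, 2600]);
translate([0, 100, 0]) cube([100, 3800, 2600]);
translate([4900, 100, 0]) cube([100, 3800, 2600]);


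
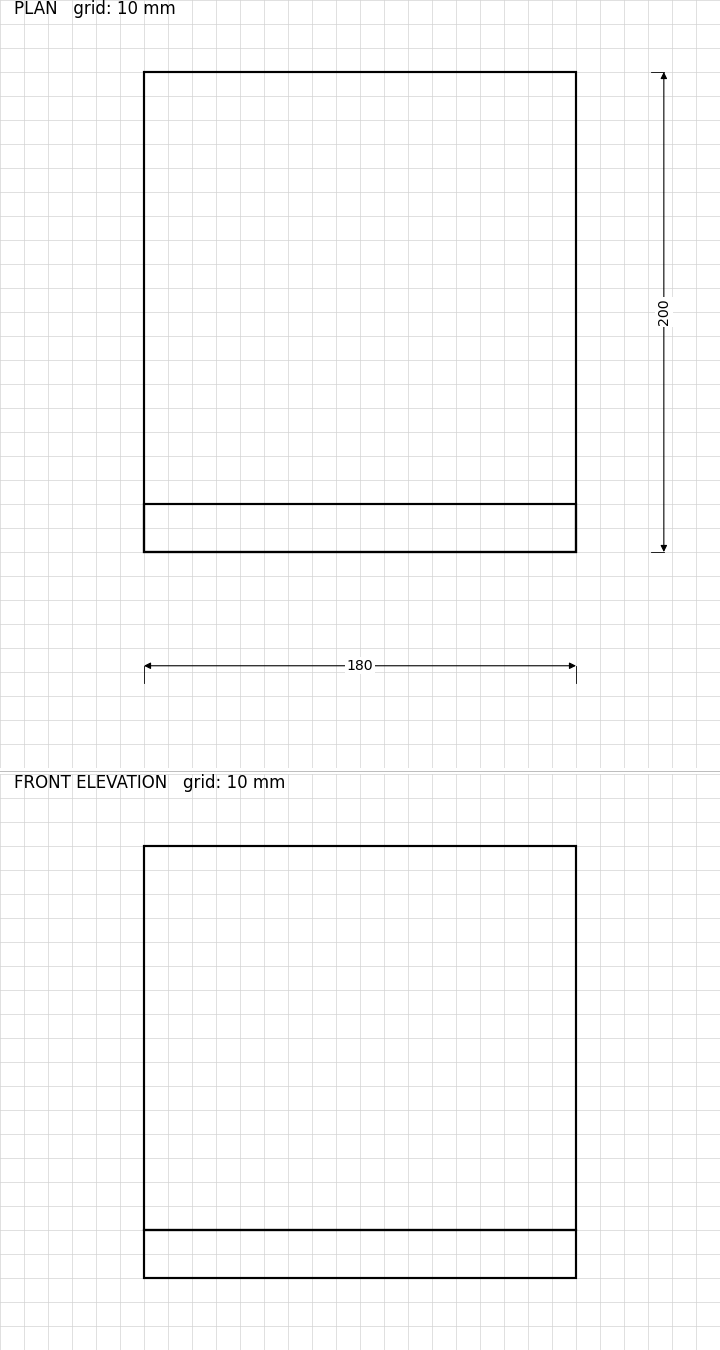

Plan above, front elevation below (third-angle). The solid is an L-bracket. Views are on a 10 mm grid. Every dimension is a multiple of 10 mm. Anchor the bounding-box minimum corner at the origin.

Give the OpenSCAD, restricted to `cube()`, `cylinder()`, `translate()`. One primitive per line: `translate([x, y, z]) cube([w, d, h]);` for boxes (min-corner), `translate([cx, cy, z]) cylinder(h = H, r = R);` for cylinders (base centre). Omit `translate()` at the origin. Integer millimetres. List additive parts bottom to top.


cube([180, 200, 20]);
translate([0, 0, 20]) cube([180, 20, 160]);
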